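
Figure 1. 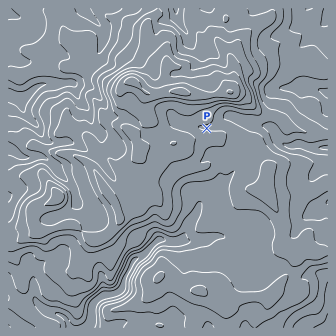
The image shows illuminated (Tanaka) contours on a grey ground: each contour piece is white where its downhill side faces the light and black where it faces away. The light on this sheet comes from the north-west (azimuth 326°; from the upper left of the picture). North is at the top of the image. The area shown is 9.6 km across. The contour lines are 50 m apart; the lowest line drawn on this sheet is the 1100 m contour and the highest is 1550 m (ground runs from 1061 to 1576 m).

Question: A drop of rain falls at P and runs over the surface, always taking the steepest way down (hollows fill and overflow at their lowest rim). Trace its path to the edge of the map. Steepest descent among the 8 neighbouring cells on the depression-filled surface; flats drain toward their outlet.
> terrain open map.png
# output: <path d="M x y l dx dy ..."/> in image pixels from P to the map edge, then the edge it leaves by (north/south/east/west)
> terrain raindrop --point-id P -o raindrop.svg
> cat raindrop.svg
<path d="M207 128l9-2 9-9 8-1 10 4 9 1 9 4 8 2 5 5 4 6 7 7 8 1 3-2 6 0 9 4 17 0"/>
exit: east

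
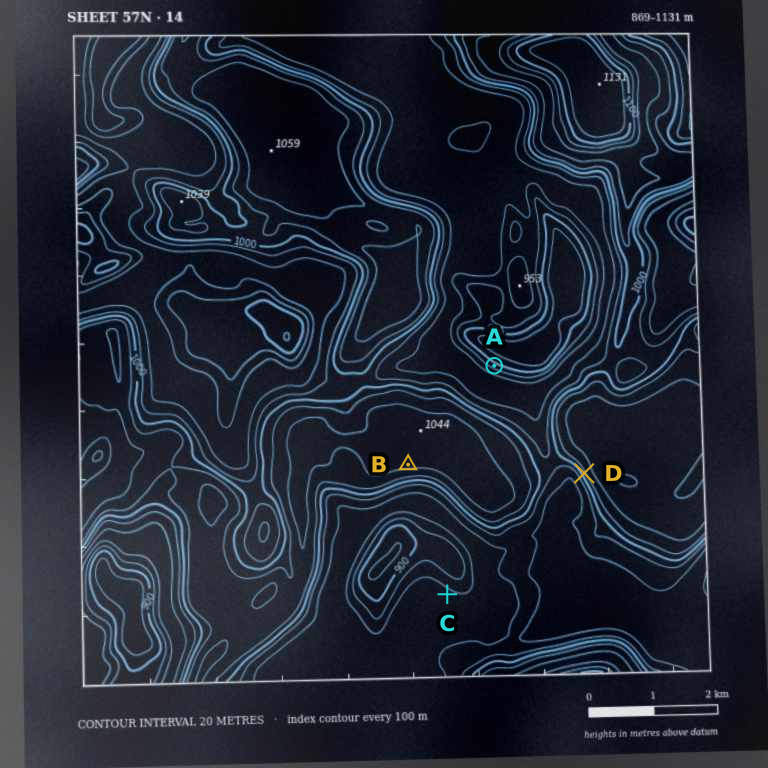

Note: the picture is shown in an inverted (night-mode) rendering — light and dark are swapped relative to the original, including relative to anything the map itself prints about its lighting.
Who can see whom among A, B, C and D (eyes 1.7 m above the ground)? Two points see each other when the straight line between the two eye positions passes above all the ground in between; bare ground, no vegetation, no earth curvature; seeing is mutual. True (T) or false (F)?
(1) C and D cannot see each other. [F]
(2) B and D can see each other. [F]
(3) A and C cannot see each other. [T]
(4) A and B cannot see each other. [T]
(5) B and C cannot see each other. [F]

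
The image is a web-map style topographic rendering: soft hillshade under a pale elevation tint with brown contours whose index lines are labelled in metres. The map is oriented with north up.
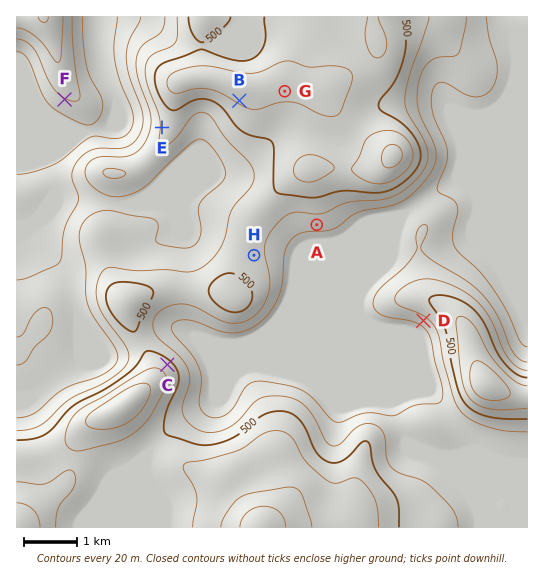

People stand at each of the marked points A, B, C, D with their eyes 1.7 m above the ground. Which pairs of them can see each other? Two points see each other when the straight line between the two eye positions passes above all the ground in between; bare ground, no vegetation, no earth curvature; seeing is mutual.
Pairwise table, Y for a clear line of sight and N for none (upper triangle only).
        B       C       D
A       N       N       N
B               Y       N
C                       Y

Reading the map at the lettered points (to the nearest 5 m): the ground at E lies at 480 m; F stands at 440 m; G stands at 525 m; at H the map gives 485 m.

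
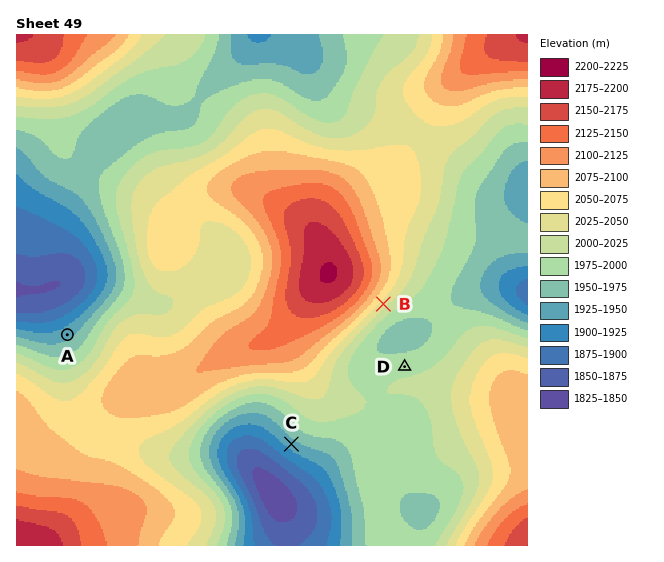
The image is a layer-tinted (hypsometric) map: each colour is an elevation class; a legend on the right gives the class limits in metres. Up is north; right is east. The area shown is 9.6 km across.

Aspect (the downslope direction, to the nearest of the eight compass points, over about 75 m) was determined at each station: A NW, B SE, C SW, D N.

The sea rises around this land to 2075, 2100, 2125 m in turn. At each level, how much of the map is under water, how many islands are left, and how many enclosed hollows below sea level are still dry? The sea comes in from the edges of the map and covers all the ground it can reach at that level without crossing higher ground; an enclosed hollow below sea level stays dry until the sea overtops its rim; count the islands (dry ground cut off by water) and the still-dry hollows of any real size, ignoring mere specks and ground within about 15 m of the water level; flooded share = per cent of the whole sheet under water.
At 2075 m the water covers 75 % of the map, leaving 1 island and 0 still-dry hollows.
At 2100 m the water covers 85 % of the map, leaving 1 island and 0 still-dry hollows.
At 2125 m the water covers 91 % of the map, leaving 1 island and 0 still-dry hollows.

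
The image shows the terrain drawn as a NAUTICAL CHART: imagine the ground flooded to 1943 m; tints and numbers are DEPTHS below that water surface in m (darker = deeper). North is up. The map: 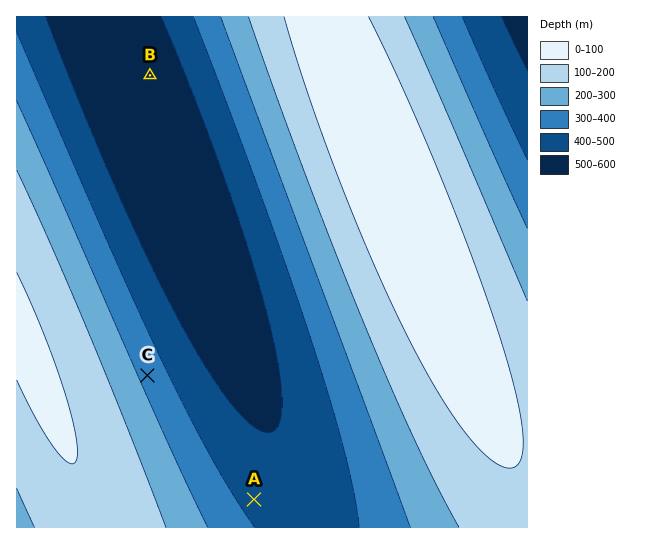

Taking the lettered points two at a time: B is below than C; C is above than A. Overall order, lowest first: B A C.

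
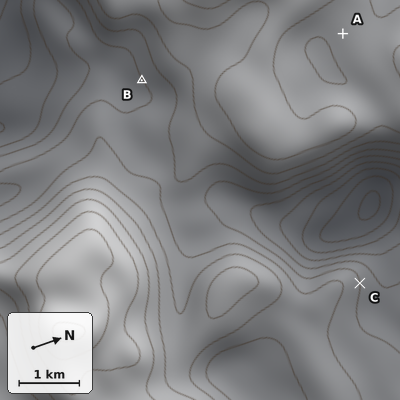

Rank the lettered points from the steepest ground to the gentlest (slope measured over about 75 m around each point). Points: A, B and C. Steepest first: C B A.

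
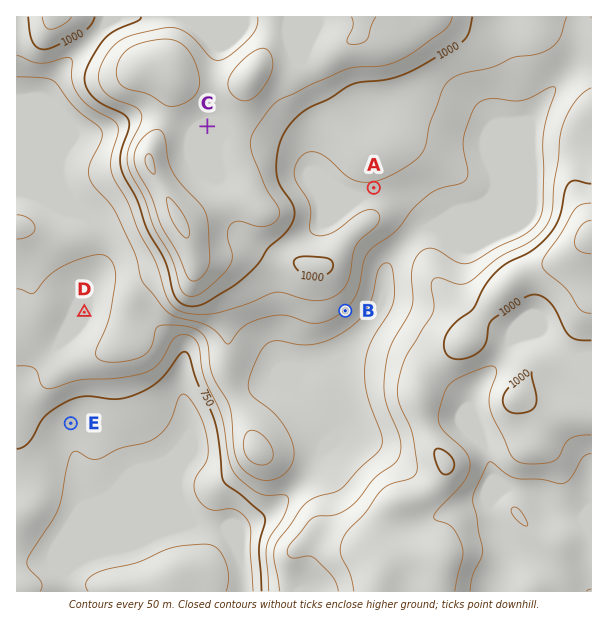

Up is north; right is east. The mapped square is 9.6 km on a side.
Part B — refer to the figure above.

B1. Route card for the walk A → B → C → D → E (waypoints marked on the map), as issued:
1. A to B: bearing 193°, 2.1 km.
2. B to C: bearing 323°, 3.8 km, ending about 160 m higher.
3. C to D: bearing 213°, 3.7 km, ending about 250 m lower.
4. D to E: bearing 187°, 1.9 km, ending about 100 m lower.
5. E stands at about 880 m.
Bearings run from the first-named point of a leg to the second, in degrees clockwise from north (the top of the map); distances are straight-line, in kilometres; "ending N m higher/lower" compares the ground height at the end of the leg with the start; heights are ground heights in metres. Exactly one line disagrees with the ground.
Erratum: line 5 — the height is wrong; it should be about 710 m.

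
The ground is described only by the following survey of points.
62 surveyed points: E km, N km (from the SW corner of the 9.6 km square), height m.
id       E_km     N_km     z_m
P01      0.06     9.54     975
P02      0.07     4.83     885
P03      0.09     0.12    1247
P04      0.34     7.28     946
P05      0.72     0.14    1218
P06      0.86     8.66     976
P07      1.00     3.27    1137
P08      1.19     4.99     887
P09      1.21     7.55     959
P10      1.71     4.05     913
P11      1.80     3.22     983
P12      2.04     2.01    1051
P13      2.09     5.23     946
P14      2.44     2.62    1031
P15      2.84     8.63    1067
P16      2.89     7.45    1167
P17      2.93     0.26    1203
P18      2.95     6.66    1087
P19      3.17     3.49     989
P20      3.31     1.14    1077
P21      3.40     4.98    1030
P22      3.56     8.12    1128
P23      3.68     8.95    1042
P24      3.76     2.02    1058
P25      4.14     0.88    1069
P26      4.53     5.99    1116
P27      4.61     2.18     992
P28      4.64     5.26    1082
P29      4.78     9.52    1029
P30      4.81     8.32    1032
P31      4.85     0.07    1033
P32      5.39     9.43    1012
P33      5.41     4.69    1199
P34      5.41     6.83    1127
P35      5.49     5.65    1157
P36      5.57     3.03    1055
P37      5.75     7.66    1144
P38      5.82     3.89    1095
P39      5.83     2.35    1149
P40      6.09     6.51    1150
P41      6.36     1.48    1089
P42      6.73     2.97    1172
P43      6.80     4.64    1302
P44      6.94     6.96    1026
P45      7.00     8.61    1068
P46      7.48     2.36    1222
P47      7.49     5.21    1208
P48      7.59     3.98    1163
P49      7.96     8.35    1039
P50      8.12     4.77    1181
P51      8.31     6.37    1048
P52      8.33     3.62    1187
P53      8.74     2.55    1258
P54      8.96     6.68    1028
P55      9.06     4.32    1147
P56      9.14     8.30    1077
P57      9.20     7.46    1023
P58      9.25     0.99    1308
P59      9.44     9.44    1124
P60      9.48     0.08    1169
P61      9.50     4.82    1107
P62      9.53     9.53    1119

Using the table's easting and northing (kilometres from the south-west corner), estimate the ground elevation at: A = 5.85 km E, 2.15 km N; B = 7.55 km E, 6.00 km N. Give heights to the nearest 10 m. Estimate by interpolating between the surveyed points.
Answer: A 1120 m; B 1080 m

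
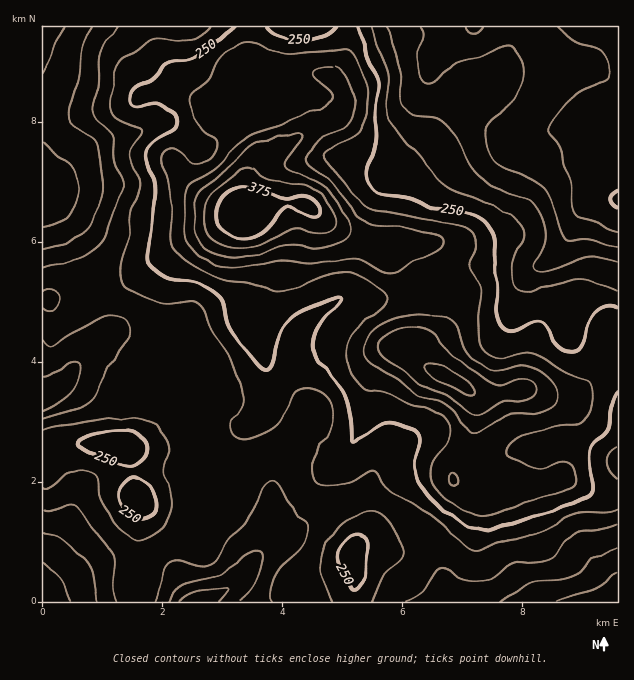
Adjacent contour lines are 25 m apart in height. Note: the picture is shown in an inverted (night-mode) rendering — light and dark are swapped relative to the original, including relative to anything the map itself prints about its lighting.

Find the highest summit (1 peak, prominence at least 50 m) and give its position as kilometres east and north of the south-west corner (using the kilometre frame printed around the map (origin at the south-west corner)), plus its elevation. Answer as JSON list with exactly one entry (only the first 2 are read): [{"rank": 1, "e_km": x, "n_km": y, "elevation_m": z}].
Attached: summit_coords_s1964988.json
[{"rank": 1, "e_km": 3.39, "n_km": 6.41, "elevation_m": 399}]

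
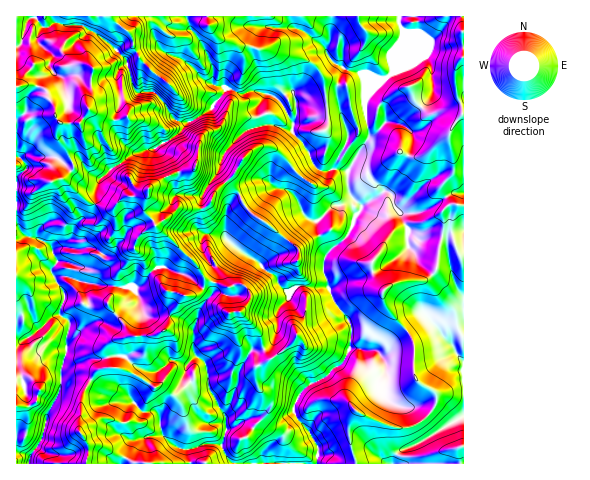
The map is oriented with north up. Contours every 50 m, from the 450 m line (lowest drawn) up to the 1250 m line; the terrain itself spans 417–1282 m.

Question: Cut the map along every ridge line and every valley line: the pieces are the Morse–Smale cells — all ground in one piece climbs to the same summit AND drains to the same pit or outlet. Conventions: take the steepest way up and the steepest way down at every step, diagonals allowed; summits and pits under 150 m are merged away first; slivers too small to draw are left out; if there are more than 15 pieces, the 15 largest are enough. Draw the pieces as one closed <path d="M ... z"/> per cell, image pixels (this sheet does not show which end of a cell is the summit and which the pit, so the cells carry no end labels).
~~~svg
<path d="M399 16l-383 1 1 191 9-1 5-12 5-5 10-7 10-4 8 0 19 19 12 6 4-23 13-13 25-16 17-3 17-9 9-7 8-11 21-12 18-22 15 6 10-3 12 3-6 12 1 9 5 10-18 5-14 14-8 10-8 22-9 10-5 11 2 21 9 13 12 6-19-3-4 5 2 14 13 17-4 23-2 2-28-21-10-2-8-5-6 0-5 2-11 15-6 4-21-1-8 14 0 4 15 17 7 13-15 4-8 5-1 7 3 16-11 3-7 11 8 5 11 12 7 3 16 1 10 10 14 0 3 4 3 18-30 7-10 23 194-1 1-16-9-16-13-14-2-11 11-18 20-10 10-11 8-4 7-14 1-24-19-27-8-24 0-15 11-13 13-11 6-17 7-9 0-3-11-12-3-22 23-35-5-25 0-13 17-19 12-9-1-8 10-23 0-9-4-9z"/><path d="M463 16l-63 0-1 6 4 9 0 9-10 23 1 8-12 9-17 19 0 13 5 25-23 35 3 22 11 12 0 3-7 9-6 17-13 11-11 13 0 15 8 24 19 27-1 24-7 14-8 4-10 11-20 10-11 18 2 11 13 14 9 16 0 17 75 0 3-9 6-5 22-9 40-25z"/><path d="M64 179l-8 0-10 4-15 12-5 12-10 2 0 169 12-2 11 13-2 11-3 3-7 4-11-1 1 58 11 0 3-10 7-8 5-9 3-20 13-24 3-15 19-3 9 5 8-10 11-3-3-16 1-7 8-5 15-4-7-13-15-17 7-18-34-5-15-6-11 2-4-7 6-8-5-12 20-14 4-12 6-6 7-1 3-3 3-11-12-6z"/><path d="M228 88l-19 22-21 12-6 9-11 9-17 9-24 7-30 23-5 14 2 12 15 3 12-11 15-1 8-5-3 20 11 12-1 3-13 7-4 5-10 25-11 13 0 11 21 1 6-4 11-15 11-2 25 10 21 18 2-2 4-23-13-17-2-14 4-5 18 2-11-5-9-13-2-21 5-11 9-10 8-22 8-10 14-14 18-5-6-14 0-5 6-12-12-3-10 3z"/><path d="M147 191l-8 5-15 1-12 11-6 0-10-4-4 11-3 3-7 1-6 6-4 12-20 14 5 8 0 4-6 8 3 7 12-2 15 6 34 5 1-11 11-13 10-25 4-5 14-8-1-4-10-10z"/><path d="M92 381l-2 1-8 13-1 21-2 5 0 10 9 14-1 19 35 0 11-23 30-7-3-18-3-4-14 0-10-10-16-1-7-3z"/><path d="M81 375l-19 3-3 15-13 24-3 20-13 19-1 8 57-1 2-18-9-14 0-10 2-5 1-21 9-14z"/><path d="M463 416l-39 25-22 9-6 5-2 8 69 1z"/><path d="M28 376l-12 3 1 27 10 1 10-7 2-11z"/>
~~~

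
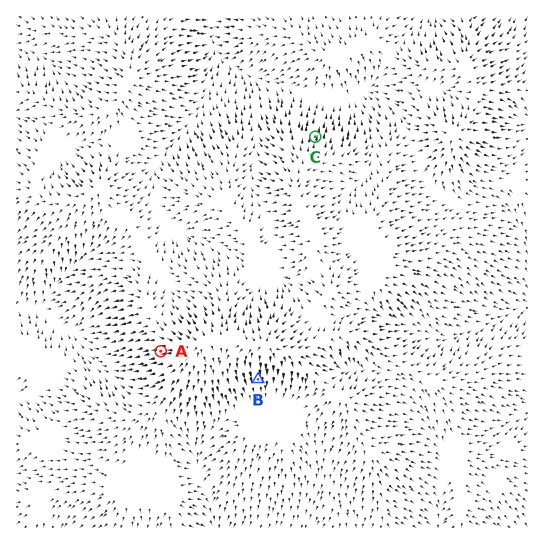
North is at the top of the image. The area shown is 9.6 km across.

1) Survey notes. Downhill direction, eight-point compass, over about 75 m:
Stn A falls W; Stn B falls S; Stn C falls N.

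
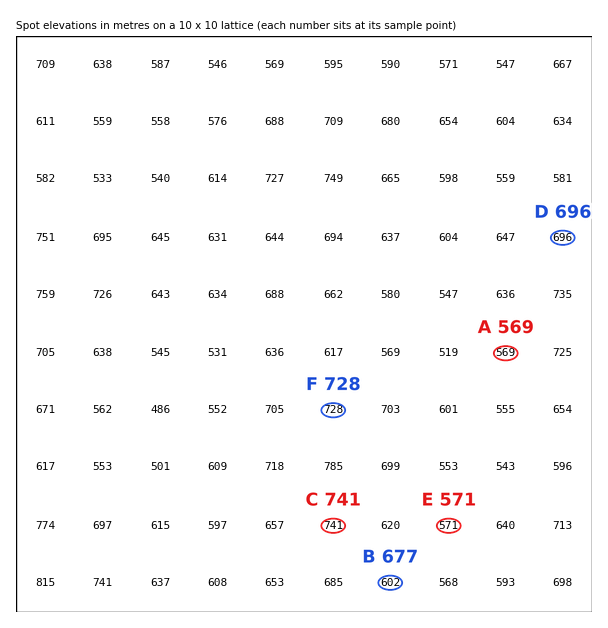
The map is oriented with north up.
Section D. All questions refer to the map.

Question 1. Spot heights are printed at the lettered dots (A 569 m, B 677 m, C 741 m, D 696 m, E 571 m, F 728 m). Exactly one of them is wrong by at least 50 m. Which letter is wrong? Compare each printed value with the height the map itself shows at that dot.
B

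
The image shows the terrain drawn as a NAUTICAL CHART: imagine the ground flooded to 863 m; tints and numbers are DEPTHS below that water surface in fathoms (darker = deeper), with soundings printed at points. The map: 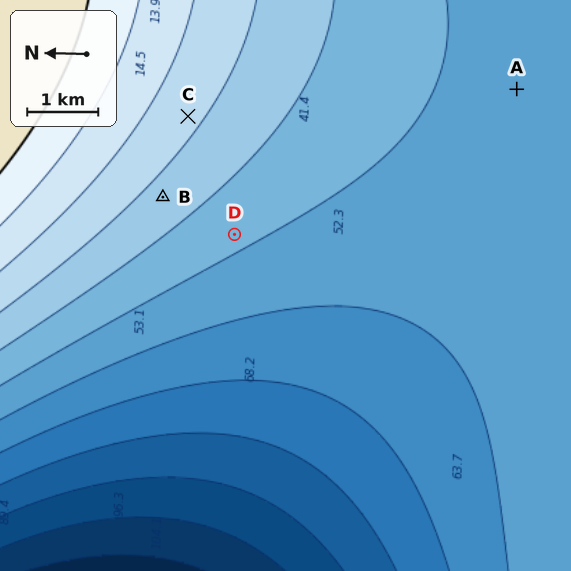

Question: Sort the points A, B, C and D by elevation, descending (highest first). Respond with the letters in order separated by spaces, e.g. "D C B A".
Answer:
C B D A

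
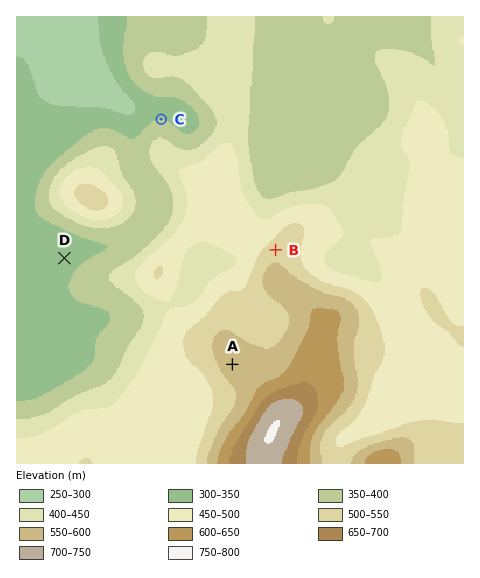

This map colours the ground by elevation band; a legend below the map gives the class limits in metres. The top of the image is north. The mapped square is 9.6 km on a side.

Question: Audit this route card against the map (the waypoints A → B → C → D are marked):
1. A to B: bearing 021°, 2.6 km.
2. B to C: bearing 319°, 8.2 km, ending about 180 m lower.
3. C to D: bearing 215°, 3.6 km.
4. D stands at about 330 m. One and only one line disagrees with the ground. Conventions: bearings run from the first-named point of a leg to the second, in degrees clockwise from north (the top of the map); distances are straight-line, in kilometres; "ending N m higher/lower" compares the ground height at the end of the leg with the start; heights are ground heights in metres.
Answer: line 2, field distance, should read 3.7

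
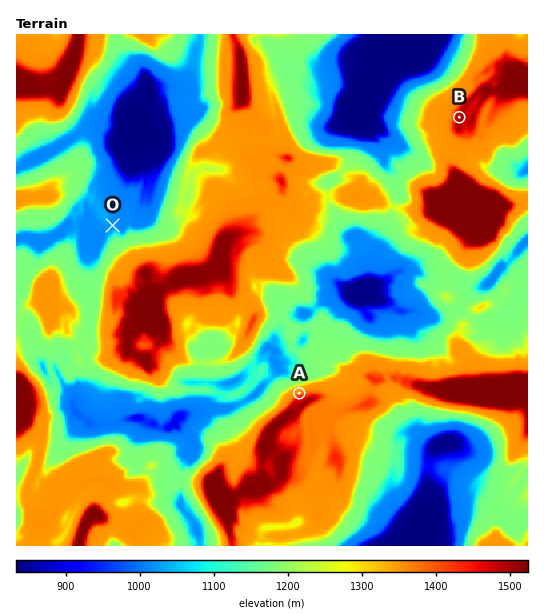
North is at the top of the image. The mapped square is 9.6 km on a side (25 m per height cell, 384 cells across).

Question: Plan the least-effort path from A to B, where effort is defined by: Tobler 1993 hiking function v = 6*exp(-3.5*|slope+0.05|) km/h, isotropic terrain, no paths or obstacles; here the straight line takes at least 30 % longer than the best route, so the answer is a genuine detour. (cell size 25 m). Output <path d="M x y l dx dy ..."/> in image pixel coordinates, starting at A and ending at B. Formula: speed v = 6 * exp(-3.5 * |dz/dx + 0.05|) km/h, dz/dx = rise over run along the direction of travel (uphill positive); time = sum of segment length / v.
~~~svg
<path d="M299 393l2-1-2-3-2-1 5-3-1 0 10-5-1 0 1-3-6-13-3-3-5-10-3-3-5-11 0-10-3-7 0-5 12-24 1-2 3-5 0-4 8-17 25-26 3-5 5-5 16-8 4 0 11-6 11 0 2-1 3-3 5-2 10 0 5-3 3-4 1-3 0-1 4-8 1-1 11-6 7-6 18-38 6 0 4-2 1-3 0-3-5-10-2-2"/>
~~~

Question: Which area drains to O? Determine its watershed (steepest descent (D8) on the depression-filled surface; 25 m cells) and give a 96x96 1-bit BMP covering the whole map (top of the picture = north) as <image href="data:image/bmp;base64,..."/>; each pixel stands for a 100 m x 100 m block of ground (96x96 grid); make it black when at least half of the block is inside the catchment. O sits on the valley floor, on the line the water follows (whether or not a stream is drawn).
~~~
<image width="96" height="96" href="data:image/bmp;base64,Qk2+BAAAAAAAAD4AAAAoAAAAYAAAAGAAAAABAAEAAAAAAIAEAAATCwAAEwsAAAIAAAAAAAAA////AAAAAAAAAAAAAAAAAAAAAAAAAAAAAAAAAAAAAAAAAAAAAAAAAAAAAAAAAAAAAAAAAAAAAAAAAAAAAAAAAAAAAAAAAAAAAAAAAAAAAAAAAAAAAAAAAAAAAAAAAAAAAAAAAAAAAAAAAAAAAAAAAAAAAAAAAAAAAAAAAAAAAAAAAAAAAAAAAAAAAAAAAAAAAAAAAAAAAAAAAAAAAAAAAAAAAAAAAAAAAAAAAAAAAAAAAAAAAAAAAAAAAAAAAAAAAAAAAAAAAAAAAAAAAAAAAAAAAAAAAAAAAAAAAAAAAAAAAAAAAAAAAAAAAAAAAAAAAAAAAAAAAAAAAAAAAAAAAAAAAAAAAAAAAAAAAAAAAAAAAAAAAAAAAAAAAAAAAAAAAAAAAAAAAAAAAAAAAAAAAAAAAAAAAAAAAAAAAAAAAAAAAAAAAAAAAAAAAAAAAAAAAAAAAAAAAAAAAAAAAAAAAAAAAAAAAAAAAAAAAAAAAAAAAAAAAAAAAAAAAAAAAAAAAAAAAAAAAAAAAAAAAAAAAAAAAAAAAAAAAAAAAAAAAAAAAAAAAAAAAAAAAAAAAeAAAAAAAAAAAAAAA/AAAAAAAAAAAAAAB/gAAAAAAAAAAAAAB/gAAAAAAAAAAAAAB/gAAAAAAAAAAAAAD/gAAAAAAAAAAAAAH/4AAAAAAAAAAAAAP/+AAAAAAAAAAAAAf/+AAAAAAAAAAAAAf/+AAAAAAAAAAAAB//+AAAAAAAAAAAAB//+AAAAAAAAAAAAB//+AAAAAAAAAAAAD//+AAAAAAAAAAAAD//+AAAAAAAAAAAAB//8AAAAAAAAAAAAB//wAAAAAAAAAAAAA//gAAAAAAAAAAAAAf/AAAAAAAAAAAAAAf+AAAAAAAAAAAAAAf+AAAAAAAAAAAAAAP+AAAAAAAAAAAAAAH+AAAAAAAAAAAAAAH+AAAAAAAAAAAAAAH+AAAAAAAAAAAAAAH4AAAAAAAAAAAAAAH4AAAAAAAAAAAAAAPwAAAAAAAAAAAAAAfgAAAAAAAAAAAAAA/gAAAAAAAAAAAAAB/AAAAAAAAAAAAAAD8AAAAAAAAAAAAAAB4AAAAAAAAAAAAAAAAAAAAAAAAAAAAAAAAAAAAAAAAAAAAAAAAAAAAAAAAAAAAAAAAAAAAAAAAAAAAAAAAAAAAAAAAAAAAAAAAAAAAAAAAAAAAAAAAAAAAAAAAAAAAAAAAAAAAAAAAAAAAAAAAAAAAAAAAAAAAAAAAAAAAAAAAAAAAAAAAAAAAAAAAAAAAAAAAAAAAAAAAAAAAAAAAAAAAAAAAAAAAAAAAAAAAAAAAAAAAAAAAAAAAAAAAAAAAAAAAAAAAAAAAAAAAAAAAAAAAAAAAAAAAAAAAAAAAAAAAAAAAAAAAAAAAAAAAAAAAAAAAAAAAAAAAAAAAAAAAAAAAAAAAAAAAAAAAAAAAAAAAAAAAAAAAAAAAAAAAAAAAAAAAAAAAAAAAAAAAAAAAAAAAAAAAAAAAAAAAAAAAAAAAAAAAAAAAAAAAAAAAAAAAAAAAAAAAAAAAAAAAAA="/>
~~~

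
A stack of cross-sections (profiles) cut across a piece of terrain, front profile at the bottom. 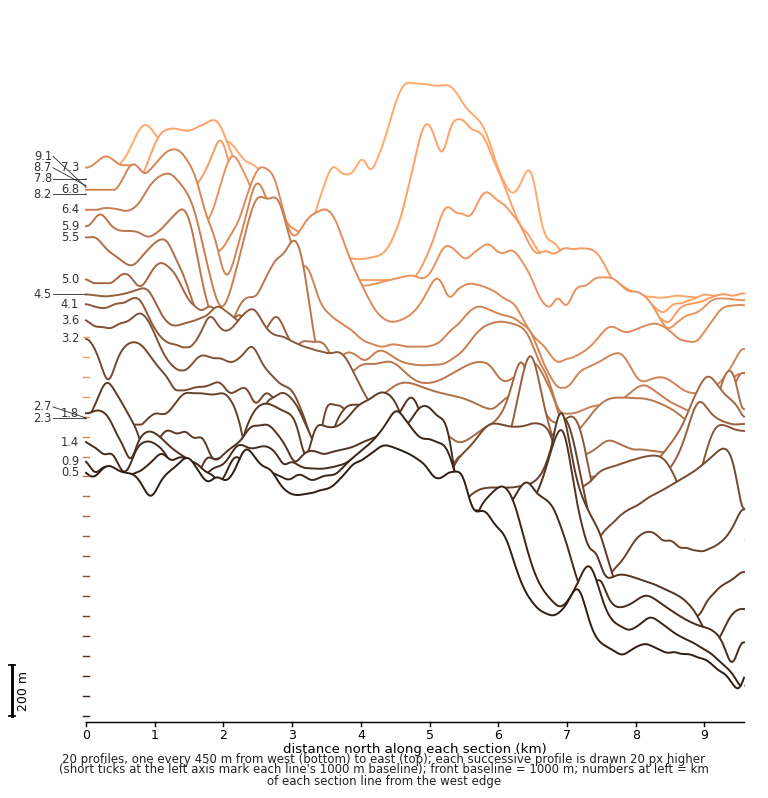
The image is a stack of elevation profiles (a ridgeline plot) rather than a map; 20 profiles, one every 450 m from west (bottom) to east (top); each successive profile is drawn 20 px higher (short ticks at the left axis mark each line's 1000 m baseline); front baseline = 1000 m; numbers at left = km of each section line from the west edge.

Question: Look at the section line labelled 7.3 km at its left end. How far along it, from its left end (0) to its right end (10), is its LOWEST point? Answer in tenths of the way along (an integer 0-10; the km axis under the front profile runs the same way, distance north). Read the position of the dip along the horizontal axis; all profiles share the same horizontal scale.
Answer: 7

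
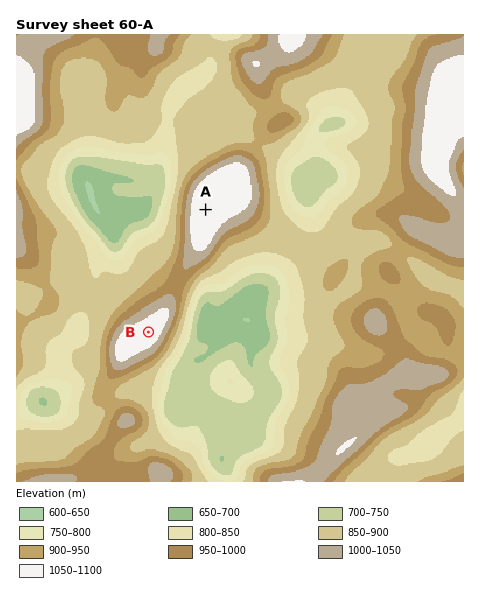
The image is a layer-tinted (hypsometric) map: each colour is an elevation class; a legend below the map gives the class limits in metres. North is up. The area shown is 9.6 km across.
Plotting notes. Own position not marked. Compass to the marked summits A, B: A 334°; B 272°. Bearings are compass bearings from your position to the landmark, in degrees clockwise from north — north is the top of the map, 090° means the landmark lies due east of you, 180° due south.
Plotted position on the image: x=267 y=336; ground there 690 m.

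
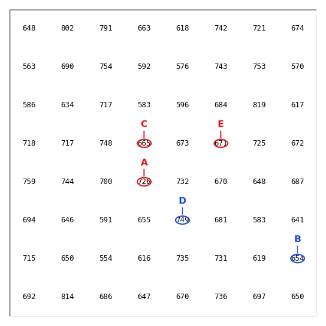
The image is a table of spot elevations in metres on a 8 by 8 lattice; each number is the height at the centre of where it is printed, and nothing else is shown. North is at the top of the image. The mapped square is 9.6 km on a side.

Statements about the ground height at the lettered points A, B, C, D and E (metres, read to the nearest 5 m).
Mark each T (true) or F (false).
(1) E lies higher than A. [F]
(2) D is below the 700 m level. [F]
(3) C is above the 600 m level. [T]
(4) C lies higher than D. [F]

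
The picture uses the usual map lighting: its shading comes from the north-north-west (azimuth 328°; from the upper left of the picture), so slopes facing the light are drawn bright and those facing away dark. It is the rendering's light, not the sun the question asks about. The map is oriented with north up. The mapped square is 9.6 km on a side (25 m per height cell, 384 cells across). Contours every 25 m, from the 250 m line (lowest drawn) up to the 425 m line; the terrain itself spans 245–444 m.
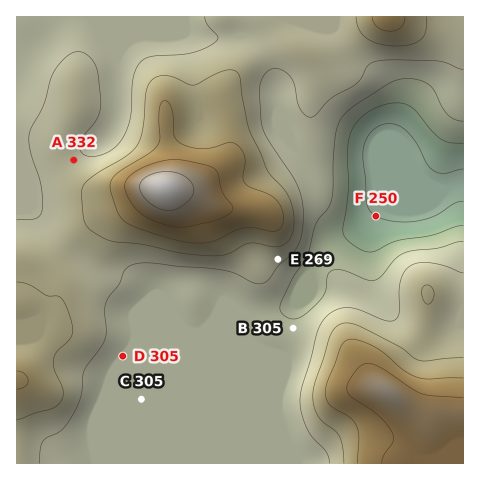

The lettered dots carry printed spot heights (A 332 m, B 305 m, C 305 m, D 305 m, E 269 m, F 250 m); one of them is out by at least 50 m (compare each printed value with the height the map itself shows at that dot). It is E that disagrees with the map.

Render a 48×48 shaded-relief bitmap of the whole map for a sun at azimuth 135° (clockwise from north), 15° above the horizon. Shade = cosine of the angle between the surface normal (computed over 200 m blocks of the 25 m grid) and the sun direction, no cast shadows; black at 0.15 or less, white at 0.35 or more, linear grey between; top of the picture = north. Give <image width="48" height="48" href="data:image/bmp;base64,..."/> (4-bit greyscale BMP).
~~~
<image width="48" height="48" href="data:image/bmp;base64,Qk32BAAAAAAAAHYAAAAoAAAAMAAAADAAAAABAAQAAAAAAIAEAAATCwAAEwsAABAAAAAAAAAAAAAAABEREQAiIiIAMzMzAERERABVVVUAZmZmAHd3dwCIiIgAmZmZAKqqqgC7u7sAzMzMAN3d3QDu7u4A////AKqpmZmIiIiIiIiIiIiIiIh2VEVmeIiIiKqpmZmIiIiIiIiIiIiIiIiHVEVmeIiZiKqqqqmIiIiIiIiIiIiIiHiIdVZneIiZmau6u7mIiIiIiIiIiIiIh3eJh2Z3iIiZmbu7zMqIiIiIiIiIiIiIh2aJmHeIiYiJmbvMzduYiIiIiIiIiIiIdlV4mZiJmZiIiLu7zdyoiIiIiIiIiIiIdkRXiZmZmYd3dqqqu8y5iIiIiIiIiIiIdUM1d4iImHZmZpmqqru5iIiIiIiIiIiIhTIjVmZ3d2VVVYmZqqu6iIiIiIiIiIiIhkISRVZnd2VEVXiZqru7mIiIiIiIiIiIh1ISRVZnd3ZVVWeJq7zMqYiIiIiIiIiIh2MiNWZ3iIdmZnd4mrvMuoiIiIiIiIiIiGQyNVZnd4iHdoiImaq7upiIiIiIiIiIiGUyNFZmZniZh4iIiZqrqpiIiIiIiIiIh2QyNFZmZmiZmJiIiZmqqZiIiImYiIiIh2QyNGZ2ZmiamZmIiZmrupiIiImYiImZmHUzRWZ2ZmiaqYiIiZmru6mIiImZiJmrqYdUVmd2ZmeaqYiIiJmaq7qYiImZmZq8yohmZ3dmVWeJmYiIiJmZqqqpmZmqmZq8y5h3d3dlRFZ4mYiIiIiZqqqqqqu7qpmr3Lh3d3ZUM0VniIiIiImaqru7u8zMy6mr3cqHd3ZUMzRWZ3iIiZmaq7u7zM3dzLqr3+uXd3ZUMjNEVnd3iJmZq7u7zMzd3Mu87/2oiIdkMzMzRHd3d4iZmru7zMzN3cy83/7KmYdlRDMzM3d3d3iIiaq7zMu83cu73v7Luph2ZVRDM4h3dnd3eJmrzMu7u7qrze3My6mHd3ZVRIiHdnd3Z3iavLuqqYiJvMy8zLmIiIh2ZoiHd3d2ZmeJq7qqmHZ4m7qrzLqYiIiId4iHdmZlREVomqqqqYd3mqqbzMqYiIiIiIiHdmVDIiI1Z4iaqpmImZmazLqYiIiJmYiHd2UyEAASRWZ4qrqpmZmbzLqYiIiJqoiIiHZDEAASNFVWiaupmYmrzLqIiIiJq4h4iZhlMhI0VVVVaKqpmImrzcqIiIeJq4h3iaqXVDNGd3ZVaJqpiImr3duYiIiJq4h3iaupdTNXmYdmeKqpiImr3dypmIiJqnd3eKu6hkNHmph2eau5iIms3u3LqYiImnd3eJq6lkNGmqh3ibu5iImr3u7cuYh4iXd3d4qql1NGiph3ibu5h4mrze7tuph3iHdmd4mql1NFiZh3ibu5h3iavN7typiHiHdmZ4mql1Q1eIdnibu5h3iaq8zcy6mIiHdmZompl1REZ3ZmeKu6mIiZmqvMy7qZiHdmZniZh2VFVmZWZ5qqmImZmaq7zLupmYh2ZniJh2ZVZmZVZniZmImZmaq7zMu6mYiHZniIiHd2ZmZmZneIiIiIiZq8zMy6mYiId3iIiIiIh3d3eId3d3eId4mrzMu6mZmIh3iIiIiIiIeImYiId4iIdneavMupmYmYh3iIiIiIiIeImZiIiIiIdmaKvMupmQ=="/>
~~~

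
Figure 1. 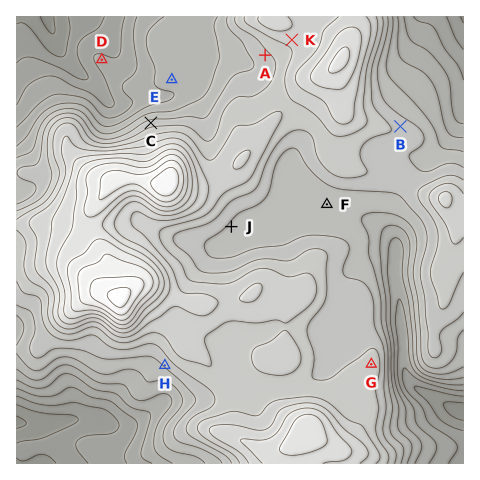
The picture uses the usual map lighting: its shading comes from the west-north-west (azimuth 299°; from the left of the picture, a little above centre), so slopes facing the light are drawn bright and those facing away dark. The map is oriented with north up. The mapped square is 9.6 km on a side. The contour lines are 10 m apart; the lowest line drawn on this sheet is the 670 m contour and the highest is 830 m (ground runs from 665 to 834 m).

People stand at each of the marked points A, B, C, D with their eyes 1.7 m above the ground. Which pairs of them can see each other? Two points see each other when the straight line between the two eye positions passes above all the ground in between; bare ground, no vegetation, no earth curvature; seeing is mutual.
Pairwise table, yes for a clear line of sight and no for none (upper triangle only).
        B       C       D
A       no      yes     no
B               no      no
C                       yes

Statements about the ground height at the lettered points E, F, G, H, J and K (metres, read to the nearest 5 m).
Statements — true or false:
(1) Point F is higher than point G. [false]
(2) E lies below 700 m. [false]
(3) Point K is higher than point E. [true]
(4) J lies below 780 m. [true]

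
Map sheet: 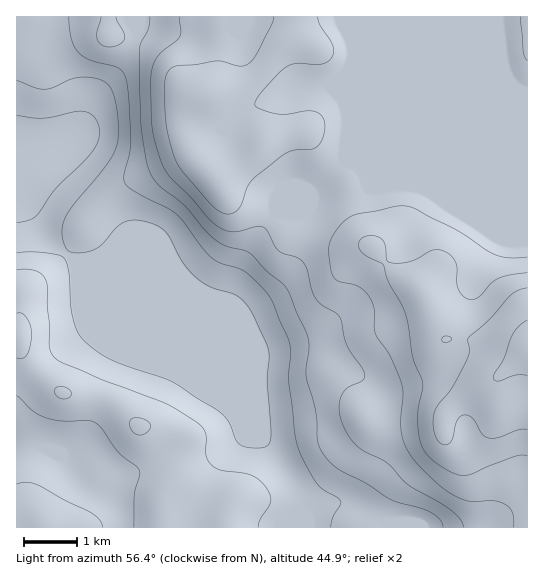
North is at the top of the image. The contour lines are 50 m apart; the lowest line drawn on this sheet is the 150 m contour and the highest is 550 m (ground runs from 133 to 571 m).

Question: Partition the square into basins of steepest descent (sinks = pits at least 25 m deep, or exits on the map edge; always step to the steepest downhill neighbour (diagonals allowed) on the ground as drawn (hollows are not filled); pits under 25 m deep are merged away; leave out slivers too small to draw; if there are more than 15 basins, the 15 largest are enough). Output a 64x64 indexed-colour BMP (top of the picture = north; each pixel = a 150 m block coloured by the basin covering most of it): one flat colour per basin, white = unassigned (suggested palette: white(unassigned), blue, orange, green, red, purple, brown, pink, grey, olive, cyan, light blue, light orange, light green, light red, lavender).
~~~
<image width="64" height="64" href="data:image/bmp;base64,Qk12CAAAAAAAAHYAAAAoAAAAQAAAAEAAAAABAAQAAAAAAAAIAAATCwAAEwsAABAAAAAAAAAA////ALR3HwAOf/8ALKAsACgn1gC9Z5QAS1aMAMJ34wB/f38AIr28AM++FwDox64AeLv/AIrfmACWmP8A1bDFACIiIiIiIiIiIhERERERERERERERERERERERERERERERIiIiIiIiIiIiEREREREREREREREREREREREREREREREiIiIiIiIiIiIRERERERERERERERERERERERERERERESIiIiIiIiIiIhERERERERERERERERERERERERERERERIiIiIiIiIiIiIREREREREREREREREREREREREREREREiIiIiIiIiIiIiERERERERERERERERERERERERERERESIiIiIiIiIiIiIRERERERERERERERERERERERERERERIiIiIiIiIiIiIhEREREREREREREREREREREREREREREiIiIiIiIiIiIiERERERERERERERERERERERERERERESIiIiIiIiIiIiIRERERERERERERERERERERERERERERIiIiIiIiIiIiIhEREREREREREREREREREREREREREREiIiIiIiIiIiIhERERERERERERERERERERERERERERESIiIiIiIiIiIhERERERERERERERERERERERERERERERIiIiIiIiIhEREREREREREREREREREREREREREREREREiIiIiIiIhERERERERERERERERERERERERERERERERESIiIiIiIhERERERERERERERERERERERERERERERERERIiIiIiEREREREREREREREREREREREREREREREREREREiIiERERERERERERERERERERERERERERERERERERERESIiERERERERERERERERERERERERERERERERERERERERIiEREREREREREREREREREREREREREREREREREREREREiERERERERERERERERERERERERERERERERERERERERESERERERERERERERERERERERERERERERERERERERERERIRERERERERERERERERERERERERERERERERERERERERERERERERERERERERERERERERERERERERERERERERERERERERERERERERERERERERERERERERERERERERERERERERERERERERERERERERERERERERERERERERERERERERERERERERERERERERERERERERERERERERERERERERERERERERERERERERERERERERERERERERERERERERERERERERERERERERERERERERERERERERERERERERERERERERERERERERERERERERERERERERERERERERERERERERERERERERERERERERERERERERERERERERERERERERERERERERERERERERERERERERERERERERERERERERERERERERERERERERERERERERERERERERERERERERERERERERERERERERERERERERERERERERERERERERERERERERERERERERERERERERERERERERERERERERERERERERERERERERERERERERERERERERERERERERERERERERERERERERERERERERERERERERERERERERERERERERERERERERERERERERERERERERERERERERERERERERERERERERERERERERERERERERERERERERERERERERERERERERERERERERERERERERERERERERERERERERERERERERERERERERERERERERERERERERERERERERERERERERERERERERERERERERERERERERERERERERERERERERERERERERERERERERERERERERERERERERERERERERERERERERERERERERERERERERERERERERERERERERERERERERERERERERERERERERERERERERERERERERERERERERERERERERERERERERERERERERERERERERERERERERERERERERERERERERERERERERERERERERERERERERERERERERERERERERERERERERERERERERERERERERERERERERERERERERERERERERERERERERERERERERERERERERERERERERERERERERERERERERERERERERERERERERERERERERERERERERERERERERERERERERERERERERERERERERERERERERERERERERERERERERERERERERERERERERERERERERERERERERERERERERERERERERERERERERERERERERERERERERERERERERERERERERERERERERERERERERERERERERERERERERERERERERERERERERERERERERERERERERERERERERERERERERERERERERERERERERERERERERERERERERERERERERERERERERERERERERERERERERERERERERERERERERERERERERERERERERERERERERERERERERERERERERERERERERERERERERERERERERERERERERERERERERERERERERERERERERERERERERERERERERERERERERERERERERERERERERERERERERERERERERERERERERERERERERERERERERERERERERERERERERERERERERERERERERERERERERERERERERERERERERERERERERERERERERERERERERERERERERERERERERERERERERERERERERERERERERERERER"/>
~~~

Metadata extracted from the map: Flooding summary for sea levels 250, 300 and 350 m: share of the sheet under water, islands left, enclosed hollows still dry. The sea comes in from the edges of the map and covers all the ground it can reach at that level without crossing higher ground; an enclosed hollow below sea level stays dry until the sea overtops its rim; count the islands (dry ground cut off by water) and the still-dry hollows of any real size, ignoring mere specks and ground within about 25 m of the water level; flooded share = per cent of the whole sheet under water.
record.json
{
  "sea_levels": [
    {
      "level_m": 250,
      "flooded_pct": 30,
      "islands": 0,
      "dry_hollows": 0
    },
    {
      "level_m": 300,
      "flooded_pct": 44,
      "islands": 0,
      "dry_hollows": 0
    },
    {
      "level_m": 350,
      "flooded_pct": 51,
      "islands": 0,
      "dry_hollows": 0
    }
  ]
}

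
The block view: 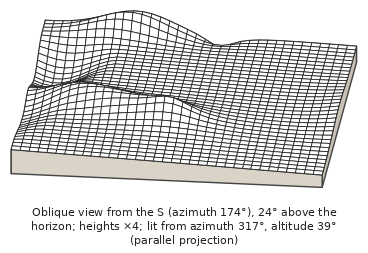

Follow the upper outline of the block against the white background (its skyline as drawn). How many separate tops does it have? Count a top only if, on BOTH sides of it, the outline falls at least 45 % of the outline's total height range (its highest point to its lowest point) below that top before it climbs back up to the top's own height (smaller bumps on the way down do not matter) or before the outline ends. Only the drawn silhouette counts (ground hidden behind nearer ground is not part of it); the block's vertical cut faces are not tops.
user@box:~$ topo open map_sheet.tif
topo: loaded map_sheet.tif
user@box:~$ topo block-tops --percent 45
0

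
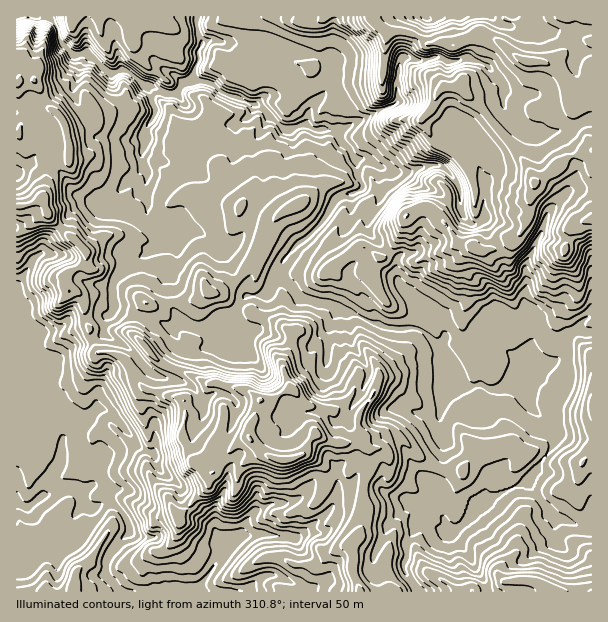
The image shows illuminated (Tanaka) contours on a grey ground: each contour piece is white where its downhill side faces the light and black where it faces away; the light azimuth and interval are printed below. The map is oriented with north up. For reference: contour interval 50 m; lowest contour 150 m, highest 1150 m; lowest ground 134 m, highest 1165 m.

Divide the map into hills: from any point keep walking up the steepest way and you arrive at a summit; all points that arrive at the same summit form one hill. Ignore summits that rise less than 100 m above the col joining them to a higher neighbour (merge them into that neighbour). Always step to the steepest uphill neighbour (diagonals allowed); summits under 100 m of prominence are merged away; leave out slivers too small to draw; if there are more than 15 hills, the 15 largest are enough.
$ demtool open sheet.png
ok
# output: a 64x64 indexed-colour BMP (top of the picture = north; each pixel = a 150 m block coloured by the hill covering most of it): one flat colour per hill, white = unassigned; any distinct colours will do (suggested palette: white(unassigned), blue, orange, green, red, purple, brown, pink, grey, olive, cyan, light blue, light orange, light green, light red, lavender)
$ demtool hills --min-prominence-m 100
<image width="64" height="64" href="data:image/bmp;base64,Qk12CAAAAAAAAHYAAAAoAAAAQAAAAEAAAAABAAQAAAAAAAAIAAATCwAAEwsAABAAAAAAAAAA////ALR3HwAOf/8ALKAsACgn1gC9Z5QAS1aMAMJ34wB/f38AIr28AM++FwDox64AeLv/AIrfmACWmP8A1bDFAHd3d3d3ciIiIiIiIiIiIiIiIiIiIiJVVVVVVVVVVVVVd3d3d3ciIiIiIiIiIiIiIiIiIiIiIlVVVVVVVVVVVVV3d3d3dyIiIiIiIiIiIiIiIiIiIiIlVVVVVVVVVVVVVXd3d3d3IiIiIiIiIiIiIiIiIiIiIiVVVVVVVVVVVVVVd3d3d3dyIiIiIiIiIiIiIiIiIiIiJVVVVVVVVVVVVVV3d3d3d3IiIiIiIiIiIiIiIiIiIiIlVVVVVVVVVVVVVXd3d3d3dyIiIiIiIiIiIiIiIiIiIiJVVVVVVVVVVVVVd3d3d3d3IiIiIiIiIiIiIiIiIiIiIlUiIlVVVVVVVWZ3d3d3d3ciIiIiIiIiIiIiIiIiIiIiIiIiJVVVVVVmZnd3d3cnciIiIiIiIiIiIiIiIiIiIiIiIiIiVVVVVmZmERd3ciIiIiIiIiIiIiIiIiIiIiIiIiIiIiIlVVVmZmYRERERIiIiIiIiIiIiIiIiIiIiIiIiIiIiIiIlVmZmZhERERESIiIiIiIiIiIiIiIiIiIiIiIiIiIiIiImZmZmERERERIiIiIiIiIiIiIiIiIiIiIiIiIiIiIiIiJmZmYREREREiIiIiIiIiIiIiIiIiIiIiIiIiIiIiIiImZmZhERERERIiIiIiIiIiIiIiIiIiIiIiIiIiIiIiIiJmZmERERERESIiIiIiIiIiIiIiIiIiIiIiIiIiIiIiIiZmYREREREREiIiIiIiIiIiIiIiIiIiIiIiIiIiIiIiJmZhERIhERESIiIiIiIiIiIiIiIiIiIiIiIiIiIiIiJmZmEREiIhESIiIiIiIiIiIiIiIiIiIiIiIiIiIiIiJmZmYREiIiIiIiIiIiIiIiIiIiIiIiIiIiIiIiIiIiJmZmZhESIiIiIiIiIiIiIiIiIiIiIiIiIiIiIiIiIiJmZmZmERIiIiIiIiIiIiIiIiIiIiIiIiIiIiIiIiIiJmZmZmYREiIiIiIiIiIiIiIiIiIiIiIiIiIiIiIREREWZmZmZhESIiIiIiIiIiIiIiIiIiIiIiIiIiIiIREREREWZmZmEzMiIiIiIiIiIiIiIiIiIiIiIiIiIiIhERERERERZmYzMzIiIiIiIiIiIiIiIiIiIiIiIiIiIiEREREREREWZjMzMzIiIiIiIiIiIiIiIiIiIiIiIiIiIRERERERERZmMzMzMzIiIiIiIiIiIiIiIiIiIiIiIiIREREREREREWYzMzMzMyIiIiIiREIiIiIiIiIiIiERERERERERERERETMzMzMzIiIiIkRERCIiIiIiIiIRERERERERERERERERMzMzMzMyIiIkREREQiIiIiIiEREREREREREREREREREzMzMzMzIiIiRERERCIiIiERERERERERERERERERERETMzMzMzMiIiJEREREREIiERERERERERERERERERERERMzMzMzMyIiIkREREREQiEREREREREREREREREREREREzMzMzMzIiIiREREREREERERERERERERERERERERERETMzMzMzMyIiIkREREREQRERERERERERERERERERERERMzMzMzMzMyIiREREREREEREREREREREREREREREREREzMzMzMzMzMyJEREFERERBERERERERERERERERERERETMzMzMzMzMzNERBERREREQRERERERERERERERERERERMzMzMzMzMzMREREREUREREEREREREREREREREREREREzMzMzMzMzMRERERERRERERBERERERERERERERERERETMzMzMzMzMxERERERFEREREQRERERERERERERERERERMzMzMzMzMzERERERERRERERBEREREREREREREREREREzMzMzMzMzERERERERFEREREREERERERERERERERERETMzMzMzMzMREREREREUREREREQRERERERERERERERERMzMzMzMzMzERERERERRERERERBEREREREREREREREREzMzMzMzMzERERERERFEREREREERERERERERERERERETMzMzMzMzMRERERERFEREREREERERERERERERERERERMzMzMzMzMxEREREREUREREREQREREREREREREREREREzMzMzMyIiERERERERFEREREQRERERERERERERERERETMzMzMyIiIREREREREURBRBERERERERERERERERERERMzMzMyIiIiERERERERFBEREREREREREREREREREREREzMzMzEiIiIRERERERERERERERERERERERERERERERETMzMzERIiIhERERERERERERERERERERERERERERERERMzMzERESIiGIEREREREREREREREREREREREREREREREzMzMxERIiiIiBERERERERERERERERERERERERERERETMzMzEREiiIiIgRERERERERERERERERERERERERERERMzMzMRiIiIiIiBEREREREREREREREREREREREREREREzMzMxiIiIiIiIERERERERERERERERERERERERERERETMzM4iIiIiIiIgRERERERERERERERERERERERERERERMzM4iIiIiIiIiBEREREREREREREREREREREREREREREzMziIiIiIiIiIERERERERERERERERERERERERERERETMziIiIiIiIiIgRERERERERERERERERERERERERERER"/>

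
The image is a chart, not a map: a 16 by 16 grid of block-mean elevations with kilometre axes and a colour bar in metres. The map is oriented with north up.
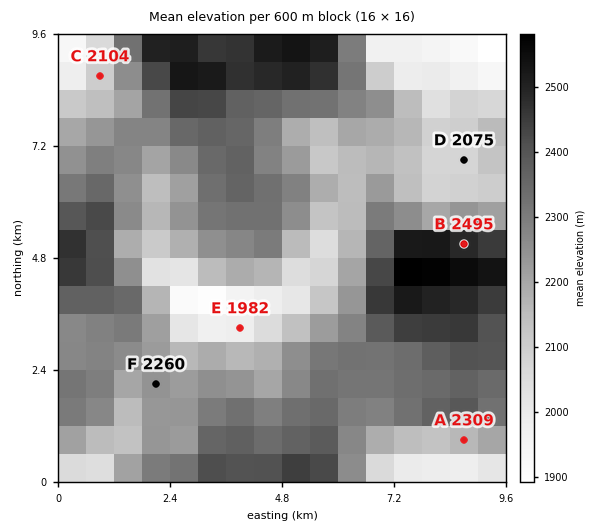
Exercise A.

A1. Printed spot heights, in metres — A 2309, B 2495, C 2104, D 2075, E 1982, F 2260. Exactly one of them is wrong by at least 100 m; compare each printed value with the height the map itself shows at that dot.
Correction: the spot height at A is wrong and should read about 2159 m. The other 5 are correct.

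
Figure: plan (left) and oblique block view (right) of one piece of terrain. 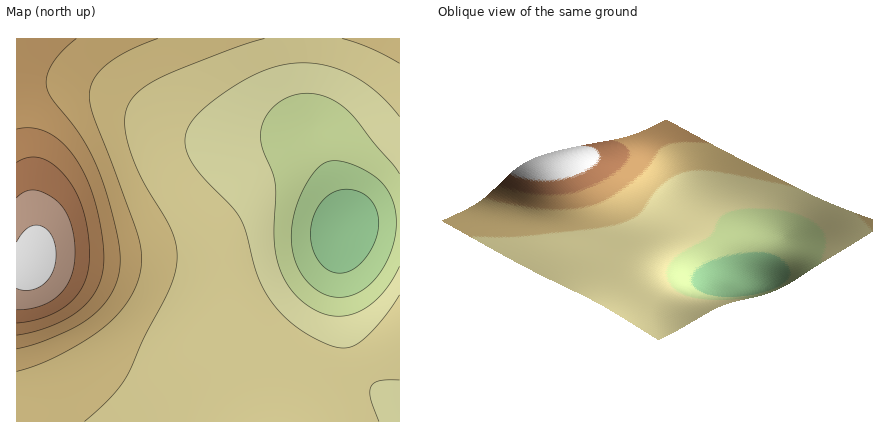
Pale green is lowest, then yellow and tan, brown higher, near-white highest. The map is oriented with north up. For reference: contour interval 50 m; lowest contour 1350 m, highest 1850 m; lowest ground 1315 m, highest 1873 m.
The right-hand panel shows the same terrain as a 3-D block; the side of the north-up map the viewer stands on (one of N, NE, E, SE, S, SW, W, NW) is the SE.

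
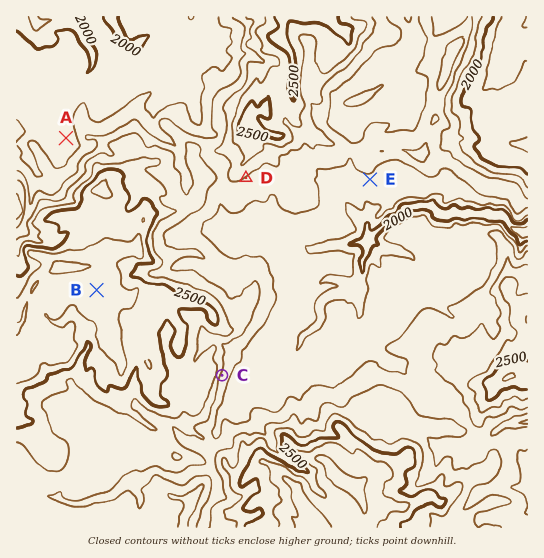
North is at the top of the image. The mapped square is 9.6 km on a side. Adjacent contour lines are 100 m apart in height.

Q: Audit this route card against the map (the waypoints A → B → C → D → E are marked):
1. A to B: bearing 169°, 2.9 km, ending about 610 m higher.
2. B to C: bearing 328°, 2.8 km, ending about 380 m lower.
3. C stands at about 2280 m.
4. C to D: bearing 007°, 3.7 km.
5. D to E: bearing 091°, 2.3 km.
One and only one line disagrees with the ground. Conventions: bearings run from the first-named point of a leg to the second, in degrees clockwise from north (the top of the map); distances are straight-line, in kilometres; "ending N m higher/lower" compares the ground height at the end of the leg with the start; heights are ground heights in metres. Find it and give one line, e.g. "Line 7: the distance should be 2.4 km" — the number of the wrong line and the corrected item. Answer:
Line 2: the bearing should be 124°.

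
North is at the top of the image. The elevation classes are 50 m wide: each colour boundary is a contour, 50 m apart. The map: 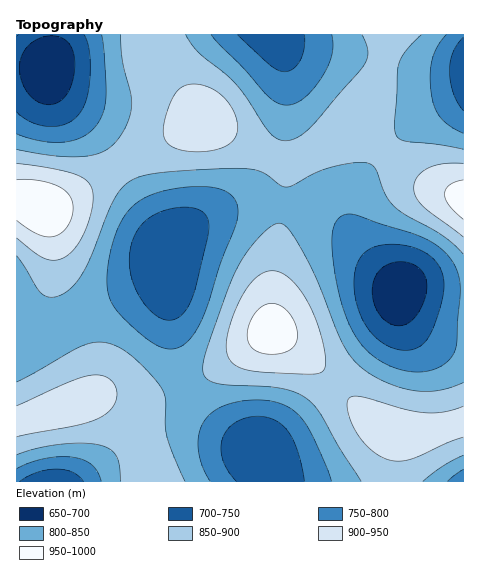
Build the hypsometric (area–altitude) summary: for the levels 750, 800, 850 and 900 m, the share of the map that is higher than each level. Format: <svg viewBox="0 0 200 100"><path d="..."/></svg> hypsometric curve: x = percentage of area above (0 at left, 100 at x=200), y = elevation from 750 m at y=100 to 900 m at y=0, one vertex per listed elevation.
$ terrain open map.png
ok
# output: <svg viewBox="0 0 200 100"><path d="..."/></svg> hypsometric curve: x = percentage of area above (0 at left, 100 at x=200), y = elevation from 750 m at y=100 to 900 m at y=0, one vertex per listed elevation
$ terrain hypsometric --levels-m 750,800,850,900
<svg viewBox="0 0 200 100"><path d="M172 100l-30-33-54-34-59-33"/></svg>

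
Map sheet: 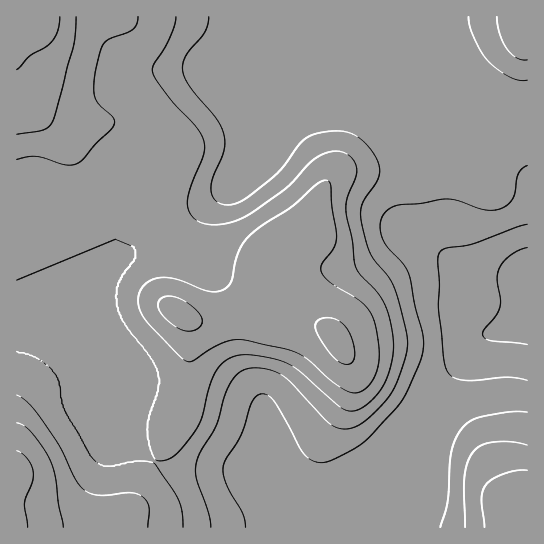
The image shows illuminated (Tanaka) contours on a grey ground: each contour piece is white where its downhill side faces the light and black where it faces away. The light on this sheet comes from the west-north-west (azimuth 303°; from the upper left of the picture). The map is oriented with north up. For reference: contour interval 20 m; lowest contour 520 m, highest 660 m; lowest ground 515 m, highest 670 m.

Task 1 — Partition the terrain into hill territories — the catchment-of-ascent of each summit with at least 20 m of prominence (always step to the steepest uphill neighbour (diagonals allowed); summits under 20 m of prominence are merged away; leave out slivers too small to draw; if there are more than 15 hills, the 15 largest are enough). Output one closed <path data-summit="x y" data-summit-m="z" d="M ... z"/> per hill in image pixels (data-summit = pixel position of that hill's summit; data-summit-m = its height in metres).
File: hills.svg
<path data-summit="178 313" data-summit-m="646" d="M337 109l-30 2-16 6-8 10-6 11-47 47-23 14-9 2-17 0-14-5-16-12-9-1-17 9-21 19 11 30 0 40-3 5 0 24 35 85 0 14-4 12 1 28 5 8 17 11 15 4 57-1 44 18 35 0 8 3 38-12 40-21 16-40 17-20 37-54 8-8 47-16-1-44-38 0-15-4-17-9-16-17-1-18 3-10 0-24-6-26-11-8-40-38-27-11z"/><path data-summit="41 17" data-summit-m="670" d="M431 16l-414 0-1 330 15 3 19 8 95 95-2-31 4-12 0-14-35-85 0-24 3-5 0-40-11-30 21-19 17-9 9 1 16 12 14 5 17 0 9-2 23-14 47-47 6-11 8-10 16-6 47 0 27 9 9 5 36 36 11 7 0-114-5-15z"/><path data-summit="17 474" data-summit-m="666" d="M19 347l-3 0 1 181 265 0 3-11 8-8 22-9 9-9-7-2-35 0-44-18-57 1-15-4-17-11-6-8-93-92-11-5z"/><path data-summit="523 17" data-summit-m="614" d="M527 16l-95 1 0 22 5 15 0 119 6 22-3 48 8 14 9 7 10 7 22 6 39 0z"/><path data-summit="514 494" data-summit-m="614" d="M527 321l-46 16-8 8-37 54-13 15-20 47-18 10-9 11 3 46 149-1z"/>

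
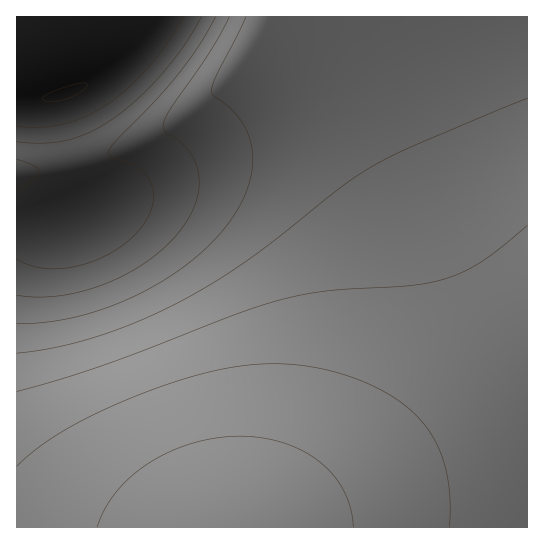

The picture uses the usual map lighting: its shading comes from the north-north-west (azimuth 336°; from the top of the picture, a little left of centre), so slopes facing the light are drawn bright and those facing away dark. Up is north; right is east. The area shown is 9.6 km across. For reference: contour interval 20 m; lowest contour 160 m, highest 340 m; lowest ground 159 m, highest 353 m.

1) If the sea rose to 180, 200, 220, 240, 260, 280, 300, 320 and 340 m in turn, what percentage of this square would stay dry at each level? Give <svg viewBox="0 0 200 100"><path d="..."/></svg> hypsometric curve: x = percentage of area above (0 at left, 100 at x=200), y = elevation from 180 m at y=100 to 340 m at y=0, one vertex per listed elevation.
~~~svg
<svg viewBox="0 0 200 100"><path d="M190 100l-3-12-13-13-9-13-11-12-40-12-30-13-40-13-30-12"/></svg>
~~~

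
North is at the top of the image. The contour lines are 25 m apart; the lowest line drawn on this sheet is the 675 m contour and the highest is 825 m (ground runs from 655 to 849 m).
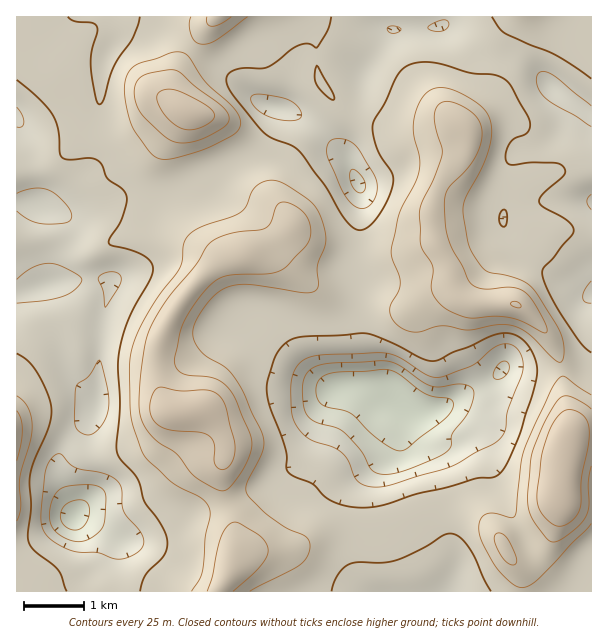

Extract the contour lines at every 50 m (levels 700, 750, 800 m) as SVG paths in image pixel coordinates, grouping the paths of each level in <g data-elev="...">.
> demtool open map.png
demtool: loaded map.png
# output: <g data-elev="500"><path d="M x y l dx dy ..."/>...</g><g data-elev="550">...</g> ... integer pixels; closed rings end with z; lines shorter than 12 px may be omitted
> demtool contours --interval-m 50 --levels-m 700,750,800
<g data-elev="700"><path d="M71 540l-14-7-6-9-1-14 4-14 6-7 9-3 21-1 11 3 4 4 1 6-1 21-3 9-8 8-8 4-8 2z"/><path d="M383 474l-7-1-4-3-11-20-17-18-8-4-21-6-9-8-3-10 0-20 3-9 6-7 8-3 10-2 57-2 12 4 23 16 9 5 9 1 21-3 7 2 5 3 1 6-3 12-6 10-13 17-1 12-3 4-12 8-26 11-15 4z"/><path d="M495 379l-2-2 0-3 4-8 6-5 4 1 2 6-2 6-6 5z"/><path d="M359 193l-5-4-4-7 0-9 3-4 7 5 5 9-1 8-2 2z"/></g><g data-elev="750"><path d="M67 591l-9-21-24-19-6-11 3-33-1-33 5-15 13-31 3-18-3-15-10-22-9-11-12-9"/><path d="M332 591l6-16 10-10 9-3 25 1 14-3 27-12 20-12 7-2 9 3 9 10 23 44"/><path d="M356 507l-14-2-12-5-7-5-9-10-21-9-6-6-1-20-16-43-3-18 1-9 6-21 10-14 7-5 9-3 66-4 26 10 30 15 10 3 8-2 13-7 45-18 8-1 7 1 12 8 6 8 5 10 1 9-1 9-17 58-12 27-7 11-8 4-16 0-29 9-30 7-34 11-14 2z"/><path d="M591 353l-10-10-21-31-12-22-6-15 2-8 10-10 20-26-1-4-5-6-24-14-5-6 4-7 21-18 1-6-3-5-7-2-24-1-19 3-5-3-1-7 3-10 6-7 12-5 3-8-3-11-15-27-7-7-10-5-24-2-27-8-13-3-18 2-12 7-6 9-11 24-9 15-2 7 1 11 4 13 14 24 0 12-6 17-9 15-9 9-8 3-7-3-8-7-19-33-26-35-8-6-19-7-7-5-31-36-8-15 0-6 3-4 12-5 19 0 6-1 9-5 17-14 9-4 7 0 8 4 10-17 4-14"/><path d="M504 227l-3-2-2-6 2-7 3-3 2 3 1 6-1 6z"/><path d="M331 99l3 0-1-5-16-28-2 9 1 8 5 8z"/><path d="M17 80l23 19 13 17 5 13 2 23 2 5 6 3 21-2 7 2 6 5 6 14 13 9 4 4 2 8-3 13-4 11-11 15 0 4 2 2 18 5 12 4 8 6 4 6 0 6-2 6-17 30-8 18-6 19-2 18 2 41-4 40 1 9 3 6 18 20 6 22 17 24 6 15 0 8-2 6-19 21-6 16"/><path d="M140 17l-8 22-19 29-9 31-5 5-4-8-4-31 0-12 6-20 0-6-4-4-18-2-7-4"/><path d="M492 17l8 12 5 4 50 22 36 24"/></g><g data-elev="800"><path d="M233 591l26-24 7-9 2-7-2-8-5-6-25-15-8 3-7 11-4 13-5 27-5 15"/><path d="M510 564l3 1 3-2-2-11-8-15-5-4-4 0-3 6 3 9 6 10z"/><path d="M221 491l4-1 5-3 15-20 6-17 0-13-16-39-10-13-12-7-27-3-9-6-2-4 0-6 5-26 4-12 10-16 12-15 10-10 14-5 36-1 12-2 9-6 19-20 3-6 2-6-3-15-8-10-13-7-5 0-4 2-7 18-6 6-35 6-12 4-8 5-14 21-34 42-11 20-6 16-4 32-2 27 1 13 4 11 12 16 21 13 17 22 18 11z"/><path d="M17 461l4-17 1-13-1-12-4-8"/><path d="M591 409l-19-12-6-1-5 1-6 7-9 15-13 31-5 41 0 16 6 15 15 19 6 1 8-4 15-11 7-9 4-11-1-25 3-16"/><path d="M541 332l5 1 0-7-11-21-8-11-6-4-8-3-27 2-12-3-5-5-7-15-11-20-5-19-2-21 1-11 5-9 15-15 9-12 6-14 2-13-3-12-9-9-17-9-11 0-6 6-2 9 2 14 6 18 0 6-9 25-11 23-3 10 2 32 12 22-2 20 2 7 11 14 18 8 9 2 23-2 16 2 14 4z"/><path d="M179 143l9 0 10-3 23-11 8-7 0-5-1-4-9-9-23-17-19-16-10-1-23 5-7 6-3 8 1 10 3 10 6 8 19 18 8 6z"/><path d="M207 17l0 7 5 2 9-2 10-7"/></g>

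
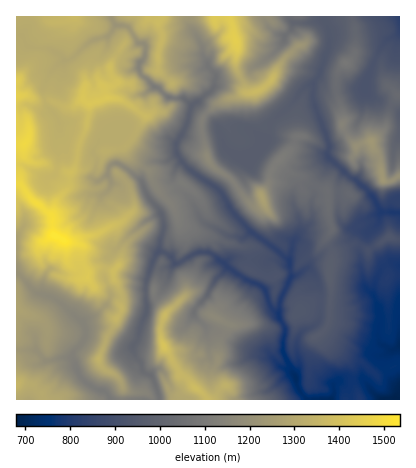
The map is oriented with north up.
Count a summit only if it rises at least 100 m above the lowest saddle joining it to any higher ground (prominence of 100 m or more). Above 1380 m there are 3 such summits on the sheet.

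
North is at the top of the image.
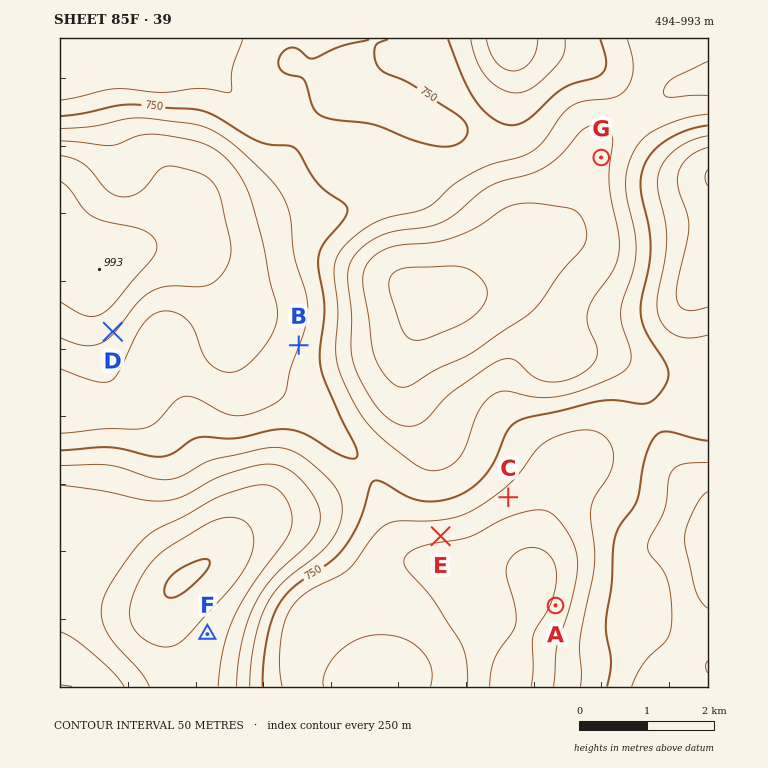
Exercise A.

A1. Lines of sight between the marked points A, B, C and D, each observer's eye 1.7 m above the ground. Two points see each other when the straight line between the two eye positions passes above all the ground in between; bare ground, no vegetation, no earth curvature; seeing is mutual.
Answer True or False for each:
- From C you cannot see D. False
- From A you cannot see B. True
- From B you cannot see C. False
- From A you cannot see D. True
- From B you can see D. False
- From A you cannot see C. True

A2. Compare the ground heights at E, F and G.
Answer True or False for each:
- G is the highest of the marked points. False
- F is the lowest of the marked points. True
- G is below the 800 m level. True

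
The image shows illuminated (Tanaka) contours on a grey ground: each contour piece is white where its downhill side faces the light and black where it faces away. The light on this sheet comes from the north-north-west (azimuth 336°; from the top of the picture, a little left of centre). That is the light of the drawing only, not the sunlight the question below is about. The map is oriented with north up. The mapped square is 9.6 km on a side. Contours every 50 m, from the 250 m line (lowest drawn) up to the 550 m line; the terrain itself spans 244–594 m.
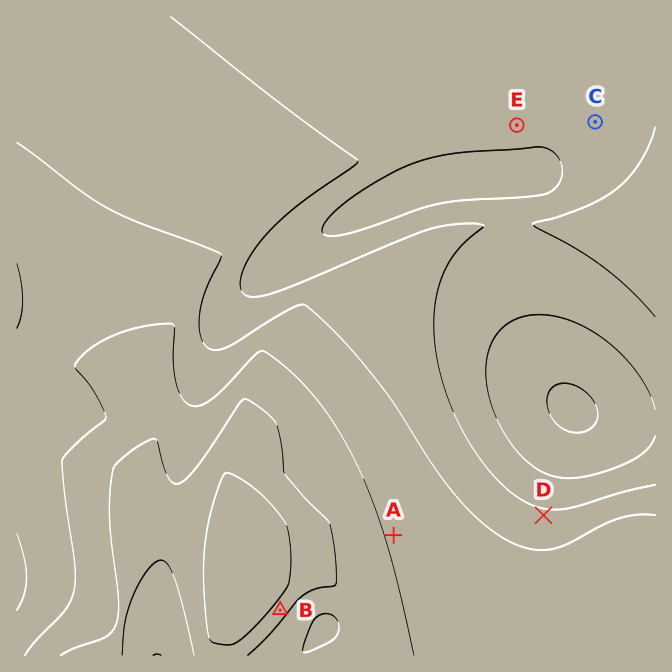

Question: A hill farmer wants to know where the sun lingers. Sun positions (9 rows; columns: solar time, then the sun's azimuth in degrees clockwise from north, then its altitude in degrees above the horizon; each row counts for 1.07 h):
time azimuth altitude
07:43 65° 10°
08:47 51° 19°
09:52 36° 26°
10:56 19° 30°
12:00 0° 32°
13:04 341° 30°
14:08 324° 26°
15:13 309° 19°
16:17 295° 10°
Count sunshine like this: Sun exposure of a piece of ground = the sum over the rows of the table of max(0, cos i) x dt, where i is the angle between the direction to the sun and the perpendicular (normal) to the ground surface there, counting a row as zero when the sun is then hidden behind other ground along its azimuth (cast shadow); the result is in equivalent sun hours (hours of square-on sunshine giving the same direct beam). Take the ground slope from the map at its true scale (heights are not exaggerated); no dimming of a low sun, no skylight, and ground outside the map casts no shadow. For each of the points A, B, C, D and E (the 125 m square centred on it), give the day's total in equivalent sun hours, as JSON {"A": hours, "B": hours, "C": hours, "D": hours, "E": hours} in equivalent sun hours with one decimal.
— {"A": 3.7, "B": 2.7, "C": 3.7, "D": 4.2, "E": 3.6}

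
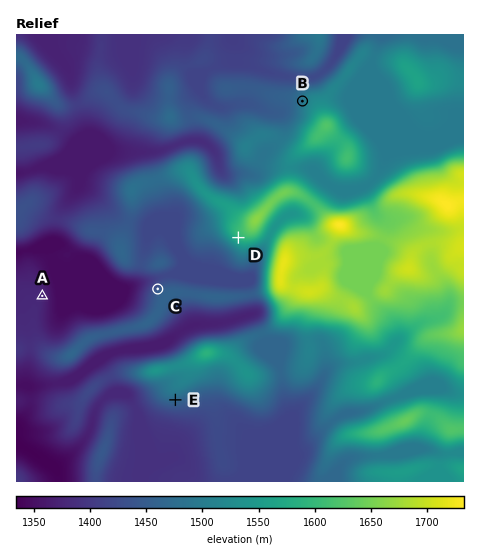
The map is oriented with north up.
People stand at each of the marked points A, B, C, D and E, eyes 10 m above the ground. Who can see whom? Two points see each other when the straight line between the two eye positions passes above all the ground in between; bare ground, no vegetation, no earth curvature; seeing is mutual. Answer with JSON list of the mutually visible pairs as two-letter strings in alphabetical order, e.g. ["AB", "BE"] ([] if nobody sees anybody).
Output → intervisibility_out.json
["AC", "AD", "CD"]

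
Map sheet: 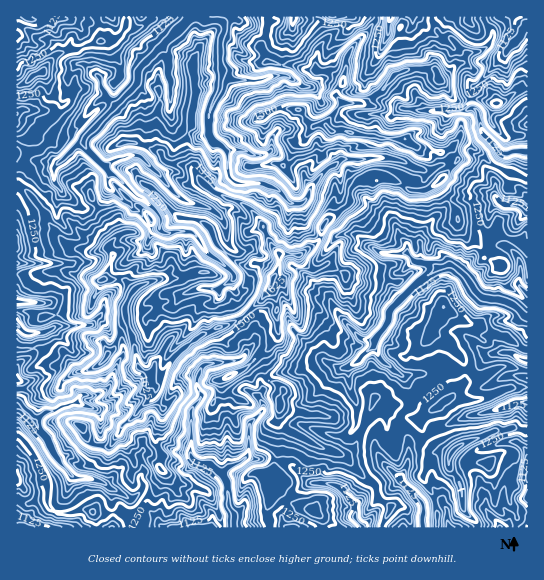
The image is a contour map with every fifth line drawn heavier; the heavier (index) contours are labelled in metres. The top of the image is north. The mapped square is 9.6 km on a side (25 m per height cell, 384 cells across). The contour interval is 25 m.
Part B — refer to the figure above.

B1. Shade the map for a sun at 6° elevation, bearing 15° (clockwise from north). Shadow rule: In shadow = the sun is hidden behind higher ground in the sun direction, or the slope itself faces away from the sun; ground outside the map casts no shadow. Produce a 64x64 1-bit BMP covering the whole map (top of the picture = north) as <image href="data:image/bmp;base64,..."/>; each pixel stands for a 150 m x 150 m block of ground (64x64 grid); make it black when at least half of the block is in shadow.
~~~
<image width="64" height="64" href="data:image/bmp;base64,Qk0+AgAAAAAAAD4AAAAoAAAAQAAAAEAAAAABAAEAAAAAAAACAAATCwAAEwsAAAIAAAAAAAAA////AAAAAAD/////fzu/3v////78fb+8/////sD8P3Qv//v+APB/cP//9/4f+H9z///z/j/w7nDv/+/2P+POcO//3///w83g//////+HT8Df/////gZB8b/f///4BED/P7///+eAQB9/f///38BIAH//////AB/A/////8AAC/z//9//gAAB////z/8gIAAP5/+f/wAAAADz/5//AACAOPj/H8/jw+APgT4f//fngADB7g////cQPwPmF////BR+Q8QD/7//CNj//AD/v/8BgP/8AB/3/wMAz/mAB+f/ggv/+4AD5+fAf//z6APPz8D///n/3f//4f//+P/+v6///x8AA74/n///P+AAf3sP//P/7AD7/D//48GyQd8Of//DwAMXvwP//47BB38+B///AMIA/3IX//8AgAH8/Hj//ALgw+P4fH/8D8HH7/H+P/4fx4/fz/+//z+GH78//7+P/wQedj//w+f/CDz8P///+/gcP+B////94P5/wH///+5/728A////wL/BgAD///8AP8DAAv//gAB4z2AA//AADH/n8ABh8P/+f/v4AAAD////+PzRAAMH/kPw/tgkHEP8gXB+HD++AfzAMPMcP/4B8cAD+5w/4AABgAf/2DwAAABwA//QLAAAADwwJ+AYABACDMAD4BAAAAAGgIDwBMAEAGE6QHA+GAAAQw=="/>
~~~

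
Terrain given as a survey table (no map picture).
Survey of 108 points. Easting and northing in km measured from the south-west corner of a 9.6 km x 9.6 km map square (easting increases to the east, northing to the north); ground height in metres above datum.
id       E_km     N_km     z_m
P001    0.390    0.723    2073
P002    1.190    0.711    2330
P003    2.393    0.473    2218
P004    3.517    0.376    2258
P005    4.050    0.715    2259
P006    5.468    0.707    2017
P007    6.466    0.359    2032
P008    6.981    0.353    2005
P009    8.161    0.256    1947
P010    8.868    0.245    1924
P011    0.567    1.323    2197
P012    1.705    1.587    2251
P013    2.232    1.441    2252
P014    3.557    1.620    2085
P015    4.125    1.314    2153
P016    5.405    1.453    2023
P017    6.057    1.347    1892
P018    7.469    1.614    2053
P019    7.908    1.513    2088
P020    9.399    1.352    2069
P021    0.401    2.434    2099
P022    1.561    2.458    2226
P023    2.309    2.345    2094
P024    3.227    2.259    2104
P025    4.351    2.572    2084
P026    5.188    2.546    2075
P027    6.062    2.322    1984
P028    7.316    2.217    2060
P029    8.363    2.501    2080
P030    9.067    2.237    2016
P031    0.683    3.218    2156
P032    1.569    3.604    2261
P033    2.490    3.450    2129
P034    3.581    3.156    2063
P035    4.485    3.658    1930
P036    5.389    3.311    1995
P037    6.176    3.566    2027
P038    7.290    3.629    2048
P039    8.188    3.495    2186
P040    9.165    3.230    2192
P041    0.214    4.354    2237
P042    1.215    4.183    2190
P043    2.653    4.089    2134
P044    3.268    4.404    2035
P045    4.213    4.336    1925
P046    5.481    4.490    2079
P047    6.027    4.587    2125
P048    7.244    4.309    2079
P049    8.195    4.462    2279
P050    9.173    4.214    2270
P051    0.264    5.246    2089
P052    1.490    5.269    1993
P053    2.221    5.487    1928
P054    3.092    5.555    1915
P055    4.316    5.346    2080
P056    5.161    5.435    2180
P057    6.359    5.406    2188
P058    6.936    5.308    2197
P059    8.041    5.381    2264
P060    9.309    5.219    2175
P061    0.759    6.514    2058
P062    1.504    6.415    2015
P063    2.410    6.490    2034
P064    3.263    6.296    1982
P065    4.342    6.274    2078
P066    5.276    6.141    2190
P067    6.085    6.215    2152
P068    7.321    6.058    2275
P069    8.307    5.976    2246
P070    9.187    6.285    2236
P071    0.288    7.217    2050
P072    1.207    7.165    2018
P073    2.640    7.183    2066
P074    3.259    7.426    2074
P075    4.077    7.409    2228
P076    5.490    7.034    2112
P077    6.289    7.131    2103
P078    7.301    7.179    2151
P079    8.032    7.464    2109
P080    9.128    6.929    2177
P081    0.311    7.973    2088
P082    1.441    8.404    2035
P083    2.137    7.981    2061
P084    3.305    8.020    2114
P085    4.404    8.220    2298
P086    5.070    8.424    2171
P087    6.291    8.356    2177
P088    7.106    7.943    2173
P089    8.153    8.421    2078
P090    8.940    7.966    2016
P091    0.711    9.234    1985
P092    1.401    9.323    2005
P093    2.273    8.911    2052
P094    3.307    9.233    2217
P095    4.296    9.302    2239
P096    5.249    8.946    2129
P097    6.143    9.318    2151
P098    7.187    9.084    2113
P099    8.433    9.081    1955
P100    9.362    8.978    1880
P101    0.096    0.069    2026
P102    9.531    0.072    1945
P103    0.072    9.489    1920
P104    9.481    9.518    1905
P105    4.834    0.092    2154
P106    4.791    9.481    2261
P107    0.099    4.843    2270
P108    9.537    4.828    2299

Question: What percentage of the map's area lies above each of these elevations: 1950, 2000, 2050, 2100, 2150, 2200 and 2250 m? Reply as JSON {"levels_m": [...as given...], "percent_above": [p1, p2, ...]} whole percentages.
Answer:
{"levels_m": [1950, 2000, 2050, 2100, 2150, 2200, 2250], "percent_above": [94, 84, 69, 49, 35, 20, 7]}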